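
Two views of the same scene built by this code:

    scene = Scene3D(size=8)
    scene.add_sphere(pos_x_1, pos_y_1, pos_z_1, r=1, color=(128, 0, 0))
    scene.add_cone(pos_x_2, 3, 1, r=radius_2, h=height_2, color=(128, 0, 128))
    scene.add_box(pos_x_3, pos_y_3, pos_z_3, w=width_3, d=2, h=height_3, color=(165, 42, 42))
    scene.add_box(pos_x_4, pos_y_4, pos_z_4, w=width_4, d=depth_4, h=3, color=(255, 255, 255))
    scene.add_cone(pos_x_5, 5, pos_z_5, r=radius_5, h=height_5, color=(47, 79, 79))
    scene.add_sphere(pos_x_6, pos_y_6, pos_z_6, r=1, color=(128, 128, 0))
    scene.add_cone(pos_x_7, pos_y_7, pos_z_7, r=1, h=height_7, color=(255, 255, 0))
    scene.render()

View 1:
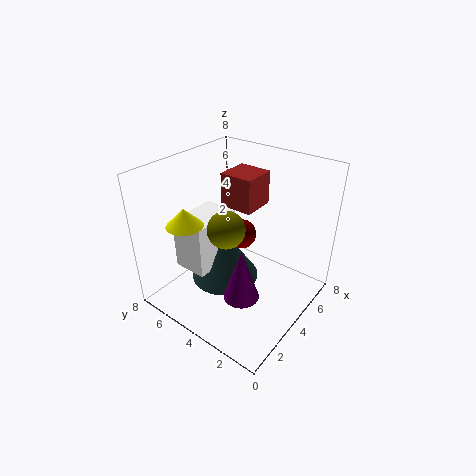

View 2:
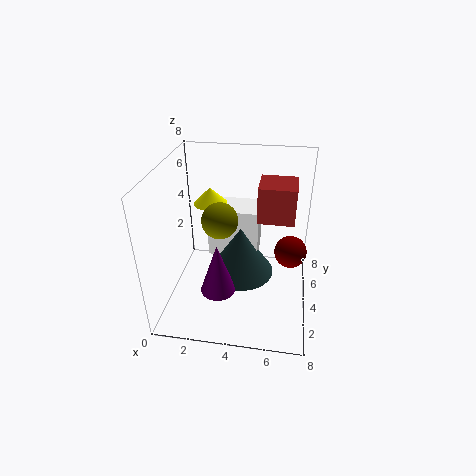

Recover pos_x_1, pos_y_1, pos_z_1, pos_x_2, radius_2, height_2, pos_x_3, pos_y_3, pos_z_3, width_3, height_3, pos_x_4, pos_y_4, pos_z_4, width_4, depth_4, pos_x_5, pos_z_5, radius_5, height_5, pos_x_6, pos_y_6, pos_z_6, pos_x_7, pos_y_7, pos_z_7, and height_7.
pos_x_1 = 7, pos_y_1 = 6, pos_z_1 = 2, pos_x_2 = 3, radius_2 = 1, height_2 = 3, pos_x_3 = 5, pos_y_3 = 4, pos_z_3 = 5, width_3 = 2, height_3 = 2, pos_x_4 = 2, pos_y_4 = 5, pos_z_4 = 2, width_4 = 3, depth_4 = 2, pos_x_5 = 4, pos_z_5 = 1, radius_5 = 2, height_5 = 3, pos_x_6 = 3, pos_y_6 = 4, pos_z_6 = 5, pos_x_7 = 2, pos_y_7 = 6, pos_z_7 = 5, height_7 = 1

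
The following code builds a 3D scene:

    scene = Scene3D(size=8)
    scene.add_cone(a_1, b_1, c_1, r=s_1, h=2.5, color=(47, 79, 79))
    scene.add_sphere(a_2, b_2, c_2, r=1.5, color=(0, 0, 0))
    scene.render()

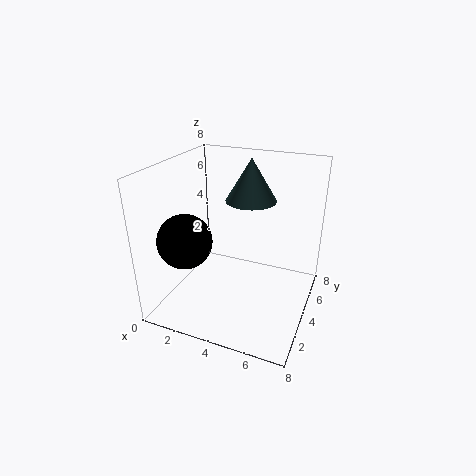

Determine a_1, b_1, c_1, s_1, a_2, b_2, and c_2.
a_1 = 4
b_1 = 6
c_1 = 5.5
s_1 = 1.5
a_2 = 1.5
b_2 = 2.5
c_2 = 4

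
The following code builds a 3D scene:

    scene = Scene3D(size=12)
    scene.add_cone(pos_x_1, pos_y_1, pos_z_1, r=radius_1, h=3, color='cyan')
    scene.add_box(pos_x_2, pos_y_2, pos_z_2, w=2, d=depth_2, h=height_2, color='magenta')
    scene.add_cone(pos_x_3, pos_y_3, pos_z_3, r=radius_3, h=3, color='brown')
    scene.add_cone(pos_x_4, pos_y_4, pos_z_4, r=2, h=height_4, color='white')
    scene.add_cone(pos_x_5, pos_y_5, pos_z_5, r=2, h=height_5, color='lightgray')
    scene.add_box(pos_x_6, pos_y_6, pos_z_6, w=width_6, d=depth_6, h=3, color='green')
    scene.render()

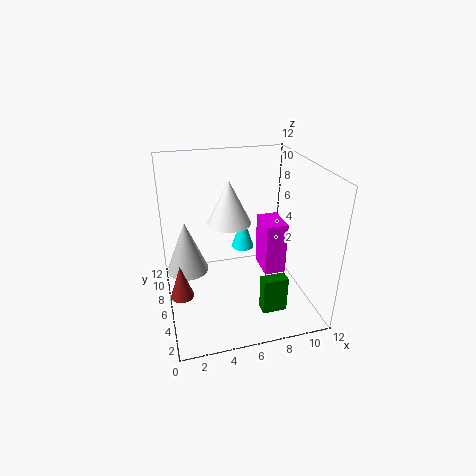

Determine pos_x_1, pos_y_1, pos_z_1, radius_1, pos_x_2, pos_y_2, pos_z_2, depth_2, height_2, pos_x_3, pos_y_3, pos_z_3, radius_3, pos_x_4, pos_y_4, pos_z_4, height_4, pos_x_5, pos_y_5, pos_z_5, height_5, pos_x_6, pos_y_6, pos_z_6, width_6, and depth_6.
pos_x_1 = 7, pos_y_1 = 8, pos_z_1 = 4, radius_1 = 1, pos_x_2 = 9, pos_y_2 = 7, pos_z_2 = 1, depth_2 = 3, height_2 = 5, pos_x_3 = 1, pos_y_3 = 6, pos_z_3 = 1, radius_3 = 1, pos_x_4 = 6, pos_y_4 = 9, pos_z_4 = 6, height_4 = 4, pos_x_5 = 2, pos_y_5 = 10, pos_z_5 = 1, height_5 = 5, pos_x_6 = 7, pos_y_6 = 2, pos_z_6 = 1, width_6 = 2, depth_6 = 1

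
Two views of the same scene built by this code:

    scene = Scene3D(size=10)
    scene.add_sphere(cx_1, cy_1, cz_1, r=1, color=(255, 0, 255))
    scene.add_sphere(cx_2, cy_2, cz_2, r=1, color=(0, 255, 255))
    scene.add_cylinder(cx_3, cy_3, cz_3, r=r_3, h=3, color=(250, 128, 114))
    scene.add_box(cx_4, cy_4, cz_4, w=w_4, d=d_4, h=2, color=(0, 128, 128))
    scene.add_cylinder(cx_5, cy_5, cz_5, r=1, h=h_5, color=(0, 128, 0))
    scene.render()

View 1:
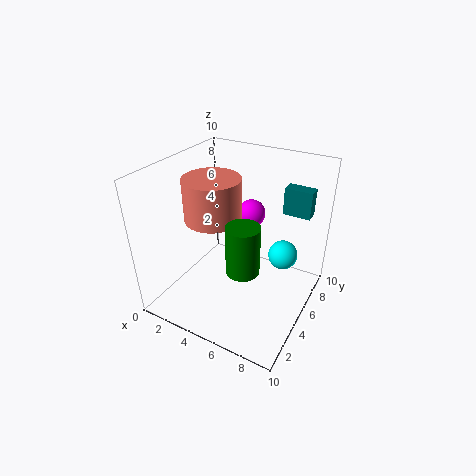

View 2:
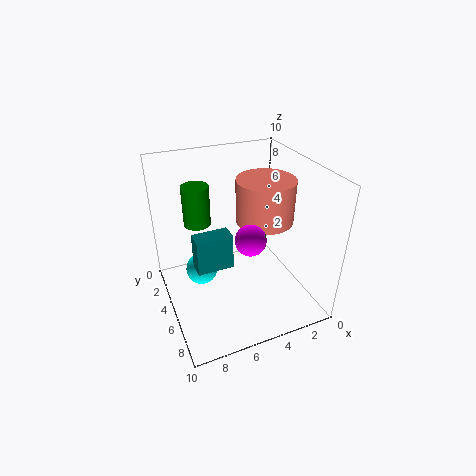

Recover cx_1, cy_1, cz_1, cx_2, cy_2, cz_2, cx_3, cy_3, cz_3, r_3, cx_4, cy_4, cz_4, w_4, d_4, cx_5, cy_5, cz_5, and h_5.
cx_1 = 5
cy_1 = 7
cz_1 = 6
cx_2 = 8
cy_2 = 6
cz_2 = 4
cx_3 = 3
cy_3 = 5
cz_3 = 6
r_3 = 2
cx_4 = 7
cy_4 = 8
cz_4 = 6
w_4 = 2
d_4 = 1
cx_5 = 7
cy_5 = 2
cz_5 = 5
h_5 = 3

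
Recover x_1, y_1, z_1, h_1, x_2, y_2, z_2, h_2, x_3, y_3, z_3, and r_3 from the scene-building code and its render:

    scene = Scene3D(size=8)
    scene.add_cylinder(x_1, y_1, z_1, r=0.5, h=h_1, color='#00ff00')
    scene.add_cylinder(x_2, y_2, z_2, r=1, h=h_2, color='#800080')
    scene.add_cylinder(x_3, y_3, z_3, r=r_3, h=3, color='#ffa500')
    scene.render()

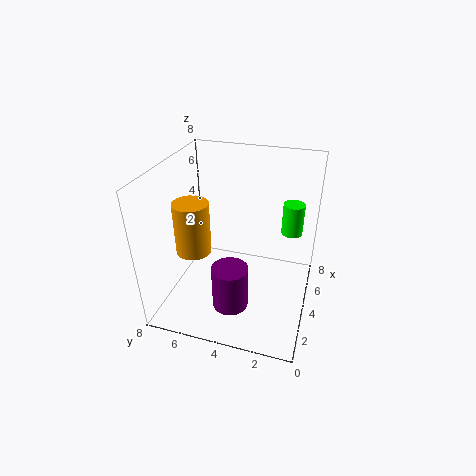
x_1 = 3
y_1 = 1
z_1 = 5.5
h_1 = 1.5
x_2 = 2.5
y_2 = 4
z_2 = 0.5
h_2 = 2.5
x_3 = 3.5
y_3 = 6.5
z_3 = 3
r_3 = 1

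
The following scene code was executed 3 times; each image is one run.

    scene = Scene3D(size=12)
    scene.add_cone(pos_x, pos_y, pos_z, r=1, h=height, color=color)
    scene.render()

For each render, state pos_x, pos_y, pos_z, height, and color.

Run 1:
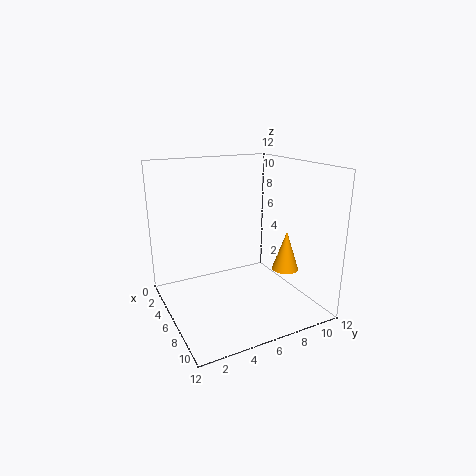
pos_x = 10, pos_y = 8, pos_z = 4.5, height = 3, color = 'orange'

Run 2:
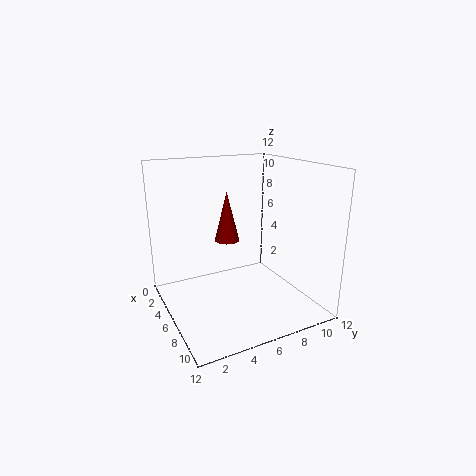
pos_x = 6, pos_y = 5, pos_z = 6, height = 4, color = 'maroon'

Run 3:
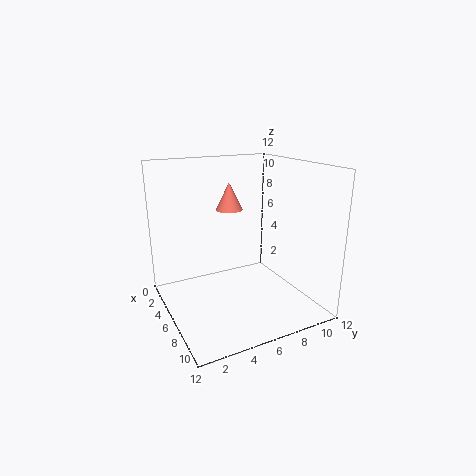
pos_x = 7.5, pos_y = 4.5, pos_z = 9, height = 2, color = 'salmon'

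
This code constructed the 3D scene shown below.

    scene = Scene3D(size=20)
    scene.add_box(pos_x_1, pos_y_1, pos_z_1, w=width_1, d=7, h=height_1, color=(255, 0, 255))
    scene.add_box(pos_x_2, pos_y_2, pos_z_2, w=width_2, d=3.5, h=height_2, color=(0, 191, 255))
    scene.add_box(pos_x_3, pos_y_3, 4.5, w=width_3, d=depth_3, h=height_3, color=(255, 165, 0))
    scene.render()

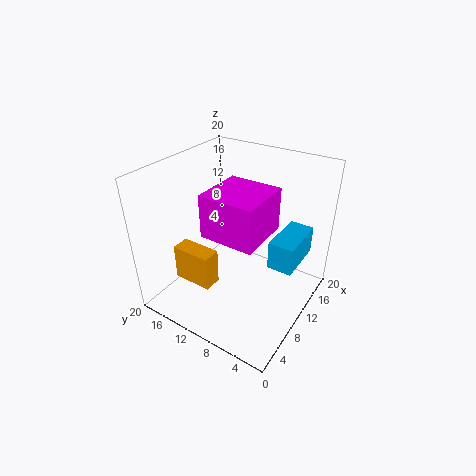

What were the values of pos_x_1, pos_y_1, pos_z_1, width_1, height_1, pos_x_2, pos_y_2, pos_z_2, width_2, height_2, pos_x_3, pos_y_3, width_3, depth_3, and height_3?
pos_x_1 = 4
pos_y_1 = 4.5
pos_z_1 = 13
width_1 = 7
height_1 = 5.5
pos_x_2 = 10.5
pos_y_2 = 2
pos_z_2 = 6.5
width_2 = 7
height_2 = 4
pos_x_3 = 4
pos_y_3 = 11
width_3 = 2.5
depth_3 = 5.5
height_3 = 5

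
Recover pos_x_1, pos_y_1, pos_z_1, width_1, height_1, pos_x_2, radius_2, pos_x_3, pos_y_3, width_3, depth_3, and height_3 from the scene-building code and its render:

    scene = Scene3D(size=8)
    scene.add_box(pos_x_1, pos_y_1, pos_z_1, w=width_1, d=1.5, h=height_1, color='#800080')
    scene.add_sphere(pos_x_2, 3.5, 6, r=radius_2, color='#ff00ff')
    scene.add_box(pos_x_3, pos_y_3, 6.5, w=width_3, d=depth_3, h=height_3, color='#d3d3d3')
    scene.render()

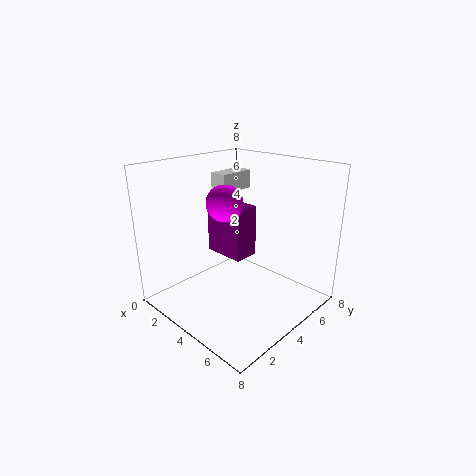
pos_x_1 = 1.5; pos_y_1 = 4; pos_z_1 = 2.5; width_1 = 2.5; height_1 = 3; pos_x_2 = 3.5; radius_2 = 1; pos_x_3 = 2.5; pos_y_3 = 3.5; width_3 = 1; depth_3 = 2; height_3 = 1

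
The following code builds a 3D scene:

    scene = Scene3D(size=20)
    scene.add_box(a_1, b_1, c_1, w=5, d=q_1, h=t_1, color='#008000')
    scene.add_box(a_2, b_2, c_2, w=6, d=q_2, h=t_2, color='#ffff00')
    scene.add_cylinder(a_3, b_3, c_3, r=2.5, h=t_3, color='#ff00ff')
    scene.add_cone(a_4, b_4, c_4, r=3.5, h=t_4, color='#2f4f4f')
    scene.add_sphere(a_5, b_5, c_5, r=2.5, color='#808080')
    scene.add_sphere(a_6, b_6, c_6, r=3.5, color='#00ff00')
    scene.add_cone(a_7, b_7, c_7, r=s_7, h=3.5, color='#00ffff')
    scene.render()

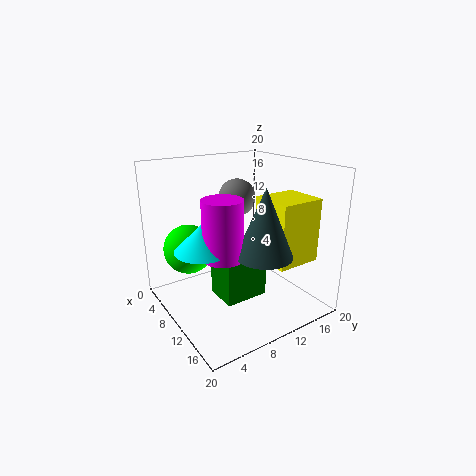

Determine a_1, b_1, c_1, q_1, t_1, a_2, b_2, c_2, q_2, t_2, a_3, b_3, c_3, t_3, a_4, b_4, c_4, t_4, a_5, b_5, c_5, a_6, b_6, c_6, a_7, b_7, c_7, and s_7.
a_1 = 6.5; b_1 = 7.5; c_1 = 0.5; q_1 = 6.5; t_1 = 8; a_2 = 10; b_2 = 13; c_2 = 6.5; q_2 = 6.5; t_2 = 9; a_3 = 13.5; b_3 = 5.5; c_3 = 9.5; t_3 = 7.5; a_4 = 16.5; b_4 = 9.5; c_4 = 10; t_4 = 8.5; a_5 = 9; b_5 = 10.5; c_5 = 15.5; a_6 = 5.5; b_6 = 4.5; c_6 = 8; a_7 = 12; b_7 = 3.5; c_7 = 10.5; s_7 = 3.5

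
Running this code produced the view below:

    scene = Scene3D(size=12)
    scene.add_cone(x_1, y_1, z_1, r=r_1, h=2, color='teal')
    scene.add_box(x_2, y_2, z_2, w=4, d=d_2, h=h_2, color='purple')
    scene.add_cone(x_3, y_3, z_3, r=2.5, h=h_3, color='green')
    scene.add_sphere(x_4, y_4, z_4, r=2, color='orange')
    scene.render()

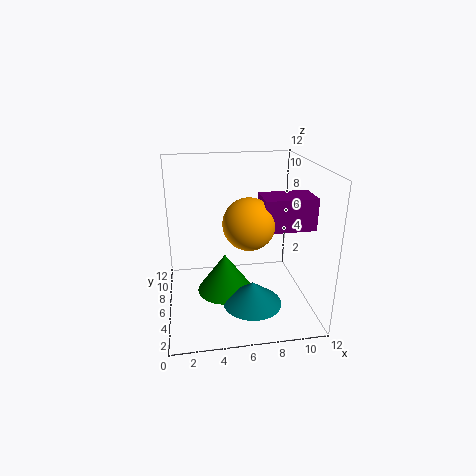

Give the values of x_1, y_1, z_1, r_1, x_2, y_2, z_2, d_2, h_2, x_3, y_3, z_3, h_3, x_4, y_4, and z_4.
x_1 = 7; y_1 = 4.5; z_1 = 0.5; r_1 = 2.5; x_2 = 7.5; y_2 = 3; z_2 = 7.5; d_2 = 2.5; h_2 = 2.5; x_3 = 5; y_3 = 7; z_3 = 0.5; h_3 = 3.5; x_4 = 6.5; y_4 = 4; z_4 = 8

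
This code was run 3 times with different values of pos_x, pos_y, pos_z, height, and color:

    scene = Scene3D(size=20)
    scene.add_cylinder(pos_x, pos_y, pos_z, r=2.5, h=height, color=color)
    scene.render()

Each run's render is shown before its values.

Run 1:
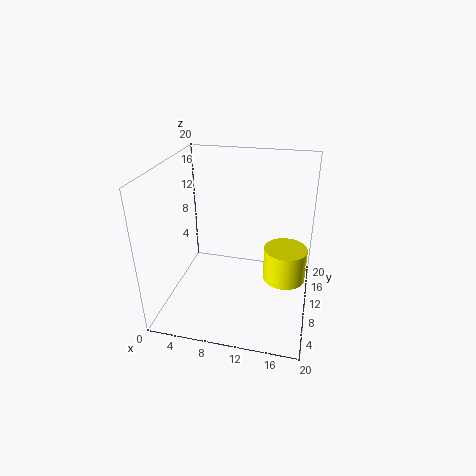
pos_x = 17; pos_y = 4.5; pos_z = 8.5; height = 4; color = 'yellow'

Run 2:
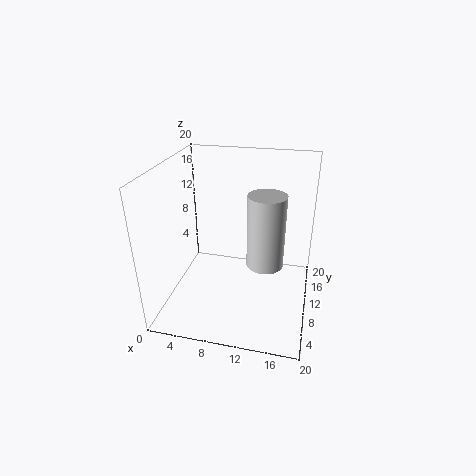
pos_x = 14; pos_y = 9; pos_z = 7; height = 10; color = 'lightgray'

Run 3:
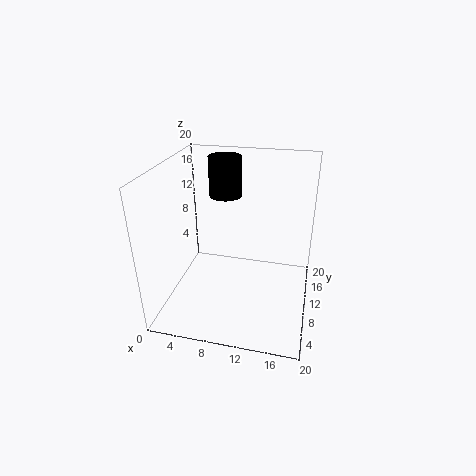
pos_x = 6.5; pos_y = 16.5; pos_z = 13.5; height = 6; color = 'black'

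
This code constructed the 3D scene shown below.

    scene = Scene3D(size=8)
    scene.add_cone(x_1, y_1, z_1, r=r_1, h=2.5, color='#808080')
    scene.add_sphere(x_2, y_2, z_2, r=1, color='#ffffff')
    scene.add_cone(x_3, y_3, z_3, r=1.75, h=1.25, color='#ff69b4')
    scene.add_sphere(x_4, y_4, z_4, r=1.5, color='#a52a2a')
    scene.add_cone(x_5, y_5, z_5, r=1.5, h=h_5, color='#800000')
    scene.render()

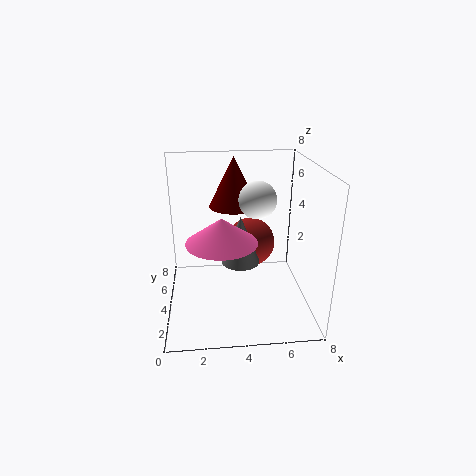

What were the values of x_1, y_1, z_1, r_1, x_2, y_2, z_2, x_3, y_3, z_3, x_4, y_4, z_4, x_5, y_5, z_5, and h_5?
x_1 = 4; y_1 = 2.75; z_1 = 3.25; r_1 = 1; x_2 = 5; y_2 = 3.75; z_2 = 6.25; x_3 = 3; y_3 = 2; z_3 = 4.75; x_4 = 5; y_4 = 6; z_4 = 2.75; x_5 = 4; y_5 = 6.5; z_5 = 5; h_5 = 3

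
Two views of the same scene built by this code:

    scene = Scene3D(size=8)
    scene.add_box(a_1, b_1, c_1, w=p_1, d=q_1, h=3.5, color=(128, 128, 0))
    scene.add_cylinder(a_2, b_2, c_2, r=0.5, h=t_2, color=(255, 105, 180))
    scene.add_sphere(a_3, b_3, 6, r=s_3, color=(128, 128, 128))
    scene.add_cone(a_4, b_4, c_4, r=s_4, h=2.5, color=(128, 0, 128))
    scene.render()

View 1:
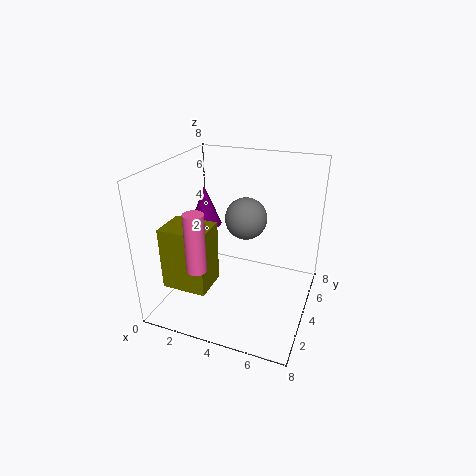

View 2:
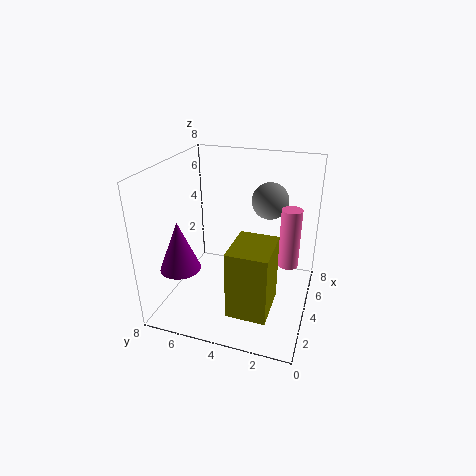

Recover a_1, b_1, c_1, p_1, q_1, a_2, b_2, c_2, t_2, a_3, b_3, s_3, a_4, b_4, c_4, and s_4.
a_1 = 0.5
b_1 = 1.5
c_1 = 1.5
p_1 = 2.5
q_1 = 2
a_2 = 3
b_2 = 1
c_2 = 3.5
t_2 = 3
a_3 = 5
b_3 = 2.5
s_3 = 1
a_4 = 1
b_4 = 6
c_4 = 3.5
s_4 = 1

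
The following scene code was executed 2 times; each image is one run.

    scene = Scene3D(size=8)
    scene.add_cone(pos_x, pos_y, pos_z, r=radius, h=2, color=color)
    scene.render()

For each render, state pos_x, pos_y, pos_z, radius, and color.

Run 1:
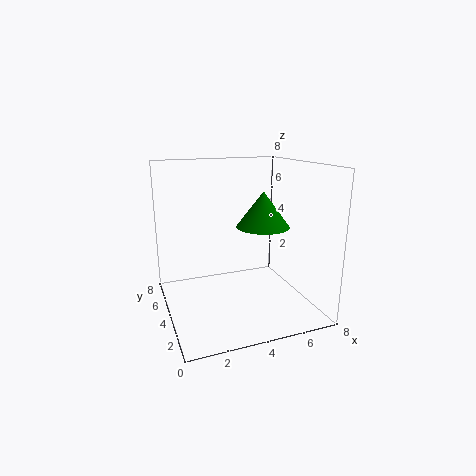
pos_x = 5.5; pos_y = 4; pos_z = 4.5; radius = 1.5; color = 'green'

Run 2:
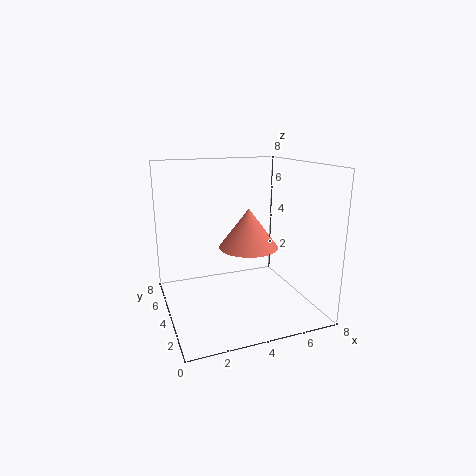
pos_x = 4; pos_y = 2.5; pos_z = 4; radius = 1.5; color = 'salmon'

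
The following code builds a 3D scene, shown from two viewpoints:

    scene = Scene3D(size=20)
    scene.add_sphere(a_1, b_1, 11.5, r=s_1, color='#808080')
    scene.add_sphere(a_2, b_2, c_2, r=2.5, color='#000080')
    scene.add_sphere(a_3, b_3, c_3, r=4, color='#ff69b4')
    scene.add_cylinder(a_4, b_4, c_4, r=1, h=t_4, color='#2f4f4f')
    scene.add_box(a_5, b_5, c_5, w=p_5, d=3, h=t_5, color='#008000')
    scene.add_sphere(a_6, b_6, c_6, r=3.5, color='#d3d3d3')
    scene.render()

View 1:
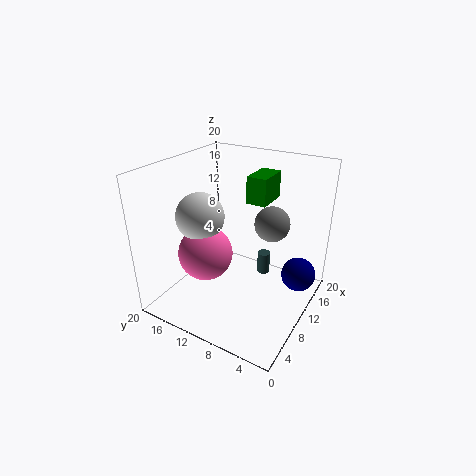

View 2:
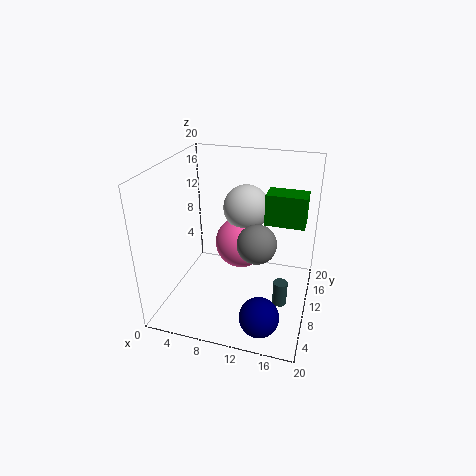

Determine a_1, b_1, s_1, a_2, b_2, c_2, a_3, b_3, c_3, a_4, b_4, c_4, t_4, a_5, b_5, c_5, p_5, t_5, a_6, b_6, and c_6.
a_1 = 13.5; b_1 = 6.5; s_1 = 2.5; a_2 = 15; b_2 = 2.5; c_2 = 3.5; a_3 = 9; b_3 = 15; c_3 = 6.5; a_4 = 16.5; b_4 = 9; c_4 = 1; t_4 = 3.5; a_5 = 14; b_5 = 8; c_5 = 13.5; p_5 = 5; t_5 = 4; a_6 = 9.5; b_6 = 16; c_6 = 12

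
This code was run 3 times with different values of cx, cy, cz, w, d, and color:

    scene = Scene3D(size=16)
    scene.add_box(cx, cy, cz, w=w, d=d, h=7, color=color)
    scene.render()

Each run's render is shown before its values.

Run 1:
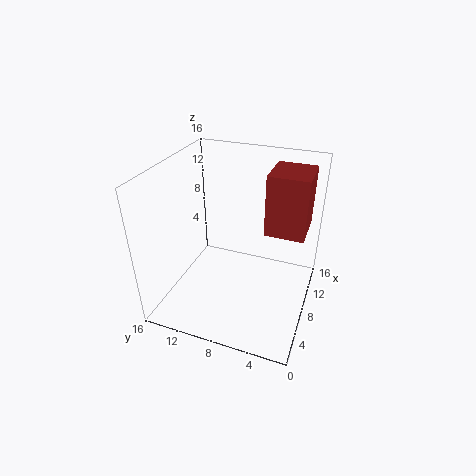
cx = 9.5
cy = 1
cz = 8
w = 5
d = 4.5
color = 'brown'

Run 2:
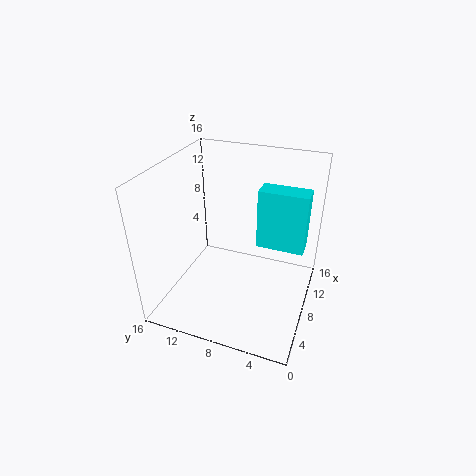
cx = 10
cy = 1
cz = 6
w = 2.5
d = 5.5
color = 'cyan'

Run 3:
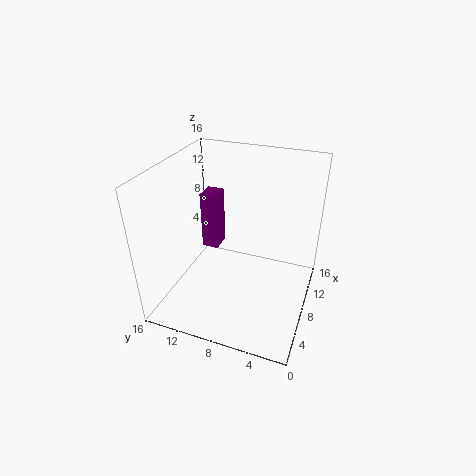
cx = 10
cy = 11.5
cz = 4.5
w = 2.5
d = 2
color = 'purple'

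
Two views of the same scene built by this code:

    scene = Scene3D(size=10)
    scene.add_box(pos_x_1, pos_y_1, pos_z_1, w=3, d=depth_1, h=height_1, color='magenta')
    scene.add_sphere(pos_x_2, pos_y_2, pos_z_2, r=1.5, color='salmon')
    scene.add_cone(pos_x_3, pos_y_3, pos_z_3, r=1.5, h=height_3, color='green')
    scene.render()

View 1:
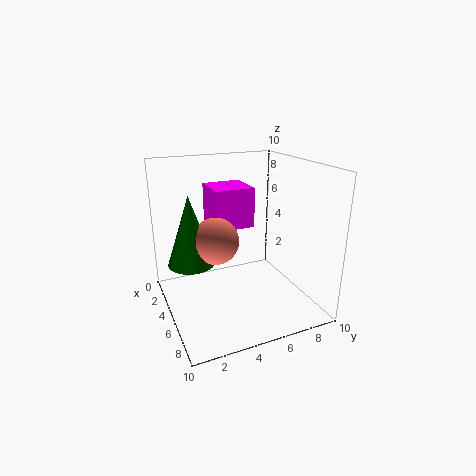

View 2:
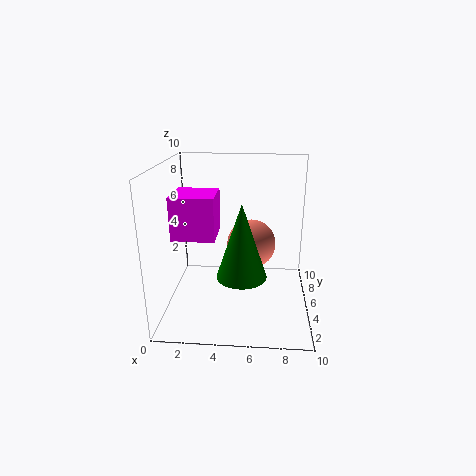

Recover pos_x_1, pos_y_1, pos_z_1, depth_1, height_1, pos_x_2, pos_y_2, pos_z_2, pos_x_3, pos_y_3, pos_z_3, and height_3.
pos_x_1 = 0.5, pos_y_1 = 4, pos_z_1 = 5, depth_1 = 3, height_1 = 3, pos_x_2 = 6, pos_y_2 = 3, pos_z_2 = 5.5, pos_x_3 = 5.5, pos_y_3 = 1.5, pos_z_3 = 4, height_3 = 4.5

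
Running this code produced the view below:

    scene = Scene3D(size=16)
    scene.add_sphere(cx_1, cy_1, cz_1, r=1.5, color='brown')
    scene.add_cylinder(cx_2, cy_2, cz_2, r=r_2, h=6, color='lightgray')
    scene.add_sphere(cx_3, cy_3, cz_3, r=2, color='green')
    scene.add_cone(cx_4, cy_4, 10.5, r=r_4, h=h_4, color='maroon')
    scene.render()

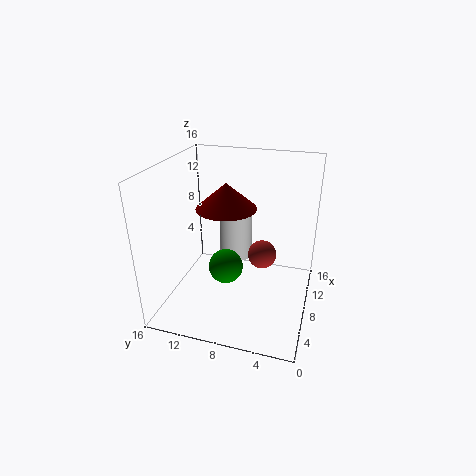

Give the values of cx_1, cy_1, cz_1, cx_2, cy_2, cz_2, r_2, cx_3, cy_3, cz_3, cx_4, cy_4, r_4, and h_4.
cx_1 = 7
cy_1 = 5
cz_1 = 7
cx_2 = 12
cy_2 = 9.5
cz_2 = 3.5
r_2 = 2
cx_3 = 8
cy_3 = 9.5
cz_3 = 4
cx_4 = 10
cy_4 = 10
r_4 = 3.5
h_4 = 3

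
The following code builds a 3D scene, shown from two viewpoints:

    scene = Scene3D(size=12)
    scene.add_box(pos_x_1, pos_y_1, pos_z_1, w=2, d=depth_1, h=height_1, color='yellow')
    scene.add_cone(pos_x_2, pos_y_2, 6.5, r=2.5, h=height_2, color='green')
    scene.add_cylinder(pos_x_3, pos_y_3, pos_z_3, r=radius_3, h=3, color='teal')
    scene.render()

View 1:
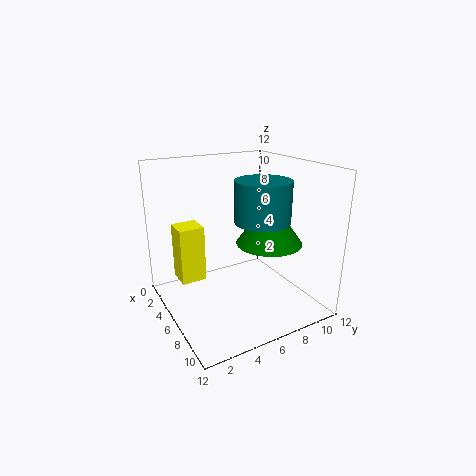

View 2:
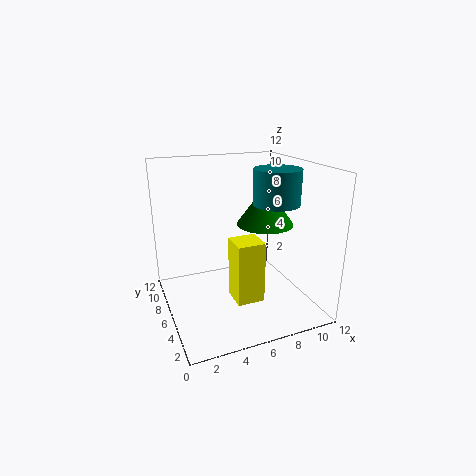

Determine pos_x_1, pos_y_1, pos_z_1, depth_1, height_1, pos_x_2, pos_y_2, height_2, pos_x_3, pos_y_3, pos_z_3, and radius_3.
pos_x_1 = 4; pos_y_1 = 1; pos_z_1 = 3; depth_1 = 2; height_1 = 4.5; pos_x_2 = 9; pos_y_2 = 7; height_2 = 3.5; pos_x_3 = 9.5; pos_y_3 = 6; pos_z_3 = 8.5; radius_3 = 2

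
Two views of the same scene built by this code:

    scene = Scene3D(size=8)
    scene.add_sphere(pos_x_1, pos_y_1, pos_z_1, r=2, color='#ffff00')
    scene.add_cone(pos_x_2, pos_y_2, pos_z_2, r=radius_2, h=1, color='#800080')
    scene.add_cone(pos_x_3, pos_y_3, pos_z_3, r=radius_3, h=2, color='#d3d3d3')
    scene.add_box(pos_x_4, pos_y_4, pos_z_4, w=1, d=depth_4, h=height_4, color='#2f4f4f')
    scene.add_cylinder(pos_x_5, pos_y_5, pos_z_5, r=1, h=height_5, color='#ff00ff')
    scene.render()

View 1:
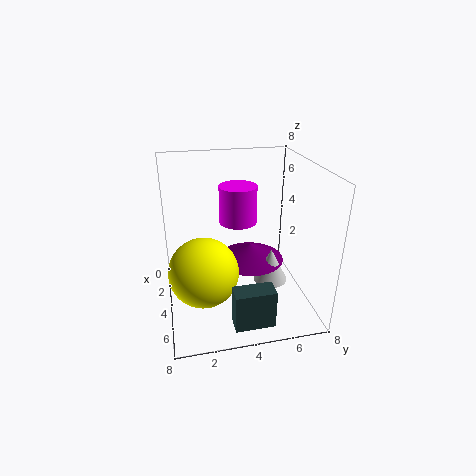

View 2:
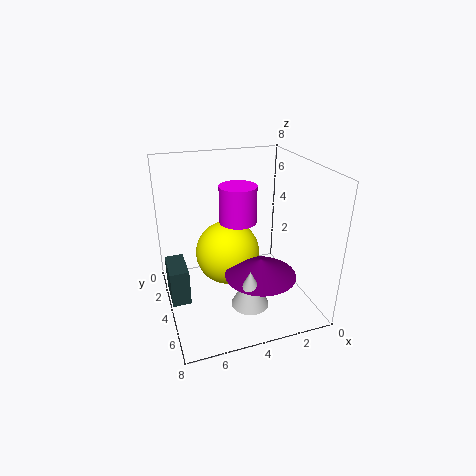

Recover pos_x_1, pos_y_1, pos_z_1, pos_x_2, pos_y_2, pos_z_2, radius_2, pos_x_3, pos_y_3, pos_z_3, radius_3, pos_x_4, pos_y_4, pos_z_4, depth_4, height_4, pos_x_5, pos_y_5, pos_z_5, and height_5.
pos_x_1 = 4; pos_y_1 = 2; pos_z_1 = 2; pos_x_2 = 3; pos_y_2 = 5; pos_z_2 = 2; radius_2 = 2; pos_x_3 = 4; pos_y_3 = 6; pos_z_3 = 1; radius_3 = 1; pos_x_4 = 7; pos_y_4 = 3; pos_z_4 = 1; depth_4 = 2; height_4 = 2; pos_x_5 = 4; pos_y_5 = 4; pos_z_5 = 5; height_5 = 2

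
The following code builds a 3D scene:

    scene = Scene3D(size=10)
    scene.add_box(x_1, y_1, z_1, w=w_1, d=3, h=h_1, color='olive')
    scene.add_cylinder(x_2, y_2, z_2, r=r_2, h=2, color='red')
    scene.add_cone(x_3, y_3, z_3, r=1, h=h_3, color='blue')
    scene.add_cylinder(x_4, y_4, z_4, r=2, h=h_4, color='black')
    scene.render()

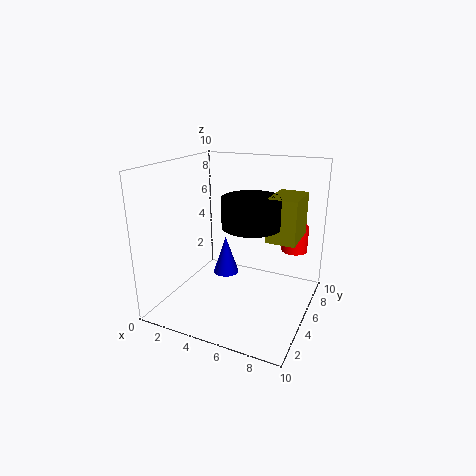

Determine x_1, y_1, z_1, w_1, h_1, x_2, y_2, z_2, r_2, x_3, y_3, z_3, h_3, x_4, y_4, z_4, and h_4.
x_1 = 7; y_1 = 5; z_1 = 5; w_1 = 2; h_1 = 3; x_2 = 8; y_2 = 9; z_2 = 3; r_2 = 1; x_3 = 3; y_3 = 7; z_3 = 1; h_3 = 3; x_4 = 6; y_4 = 5; z_4 = 6; h_4 = 2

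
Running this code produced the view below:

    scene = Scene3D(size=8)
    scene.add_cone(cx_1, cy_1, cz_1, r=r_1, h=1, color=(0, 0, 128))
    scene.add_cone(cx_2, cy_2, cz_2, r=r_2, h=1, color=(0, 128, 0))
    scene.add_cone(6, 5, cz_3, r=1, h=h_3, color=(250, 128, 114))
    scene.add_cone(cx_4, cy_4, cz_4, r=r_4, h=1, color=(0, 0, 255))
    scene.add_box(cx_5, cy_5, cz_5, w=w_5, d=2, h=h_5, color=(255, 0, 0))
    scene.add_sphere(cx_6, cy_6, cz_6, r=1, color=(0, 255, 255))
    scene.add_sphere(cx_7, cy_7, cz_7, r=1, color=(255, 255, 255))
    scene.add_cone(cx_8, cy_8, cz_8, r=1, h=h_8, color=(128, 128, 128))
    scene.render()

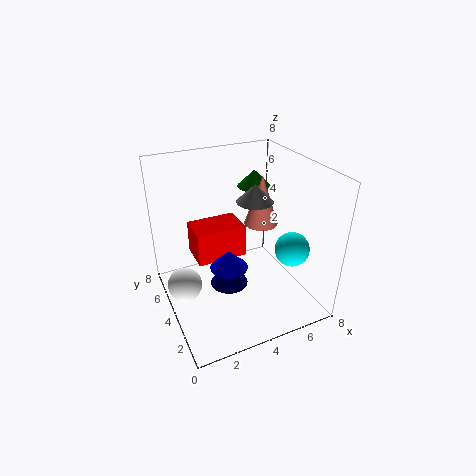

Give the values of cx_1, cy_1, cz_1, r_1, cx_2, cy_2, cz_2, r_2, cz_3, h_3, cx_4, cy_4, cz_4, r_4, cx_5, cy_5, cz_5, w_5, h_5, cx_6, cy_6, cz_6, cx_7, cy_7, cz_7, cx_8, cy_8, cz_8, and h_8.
cx_1 = 3
cy_1 = 3
cz_1 = 2
r_1 = 1
cx_2 = 6
cy_2 = 6
cz_2 = 6
r_2 = 1
cz_3 = 4
h_3 = 3
cx_4 = 3
cy_4 = 3
cz_4 = 3
r_4 = 1
cx_5 = 2
cy_5 = 5
cz_5 = 2
w_5 = 3
h_5 = 2
cx_6 = 7
cy_6 = 3
cz_6 = 3
cx_7 = 1
cy_7 = 5
cz_7 = 1
cx_8 = 5
cy_8 = 4
cz_8 = 6
h_8 = 1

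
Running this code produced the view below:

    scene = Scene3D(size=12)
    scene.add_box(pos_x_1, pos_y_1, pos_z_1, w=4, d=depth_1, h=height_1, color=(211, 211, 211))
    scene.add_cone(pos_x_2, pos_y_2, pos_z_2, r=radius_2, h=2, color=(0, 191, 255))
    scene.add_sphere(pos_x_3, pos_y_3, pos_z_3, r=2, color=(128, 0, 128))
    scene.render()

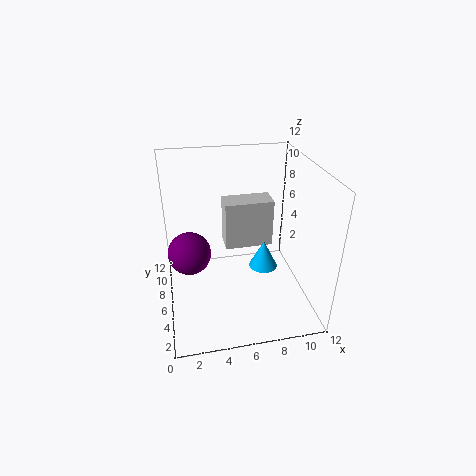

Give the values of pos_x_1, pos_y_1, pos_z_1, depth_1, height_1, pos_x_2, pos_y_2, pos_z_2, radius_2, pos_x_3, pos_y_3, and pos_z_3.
pos_x_1 = 5, pos_y_1 = 6, pos_z_1 = 5, depth_1 = 2, height_1 = 4, pos_x_2 = 7, pos_y_2 = 2, pos_z_2 = 6, radius_2 = 1, pos_x_3 = 2, pos_y_3 = 9, pos_z_3 = 3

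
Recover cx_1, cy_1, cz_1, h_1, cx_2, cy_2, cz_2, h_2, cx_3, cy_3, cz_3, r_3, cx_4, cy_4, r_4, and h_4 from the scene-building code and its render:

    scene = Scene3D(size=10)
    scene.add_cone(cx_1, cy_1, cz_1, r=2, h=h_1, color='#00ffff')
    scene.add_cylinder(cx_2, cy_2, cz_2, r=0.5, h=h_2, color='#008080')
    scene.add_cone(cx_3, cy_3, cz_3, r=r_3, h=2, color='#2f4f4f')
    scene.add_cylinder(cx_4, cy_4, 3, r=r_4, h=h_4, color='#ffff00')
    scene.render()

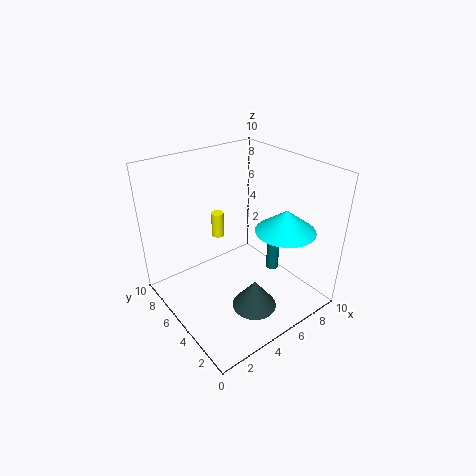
cx_1 = 7
cy_1 = 2.5
cz_1 = 6
h_1 = 1.5
cx_2 = 9
cy_2 = 5.5
cz_2 = 0.5
h_2 = 3.5
cx_3 = 4.5
cy_3 = 2.5
cz_3 = 1
r_3 = 1.5
cx_4 = 6
cy_4 = 9
r_4 = 0.5
h_4 = 2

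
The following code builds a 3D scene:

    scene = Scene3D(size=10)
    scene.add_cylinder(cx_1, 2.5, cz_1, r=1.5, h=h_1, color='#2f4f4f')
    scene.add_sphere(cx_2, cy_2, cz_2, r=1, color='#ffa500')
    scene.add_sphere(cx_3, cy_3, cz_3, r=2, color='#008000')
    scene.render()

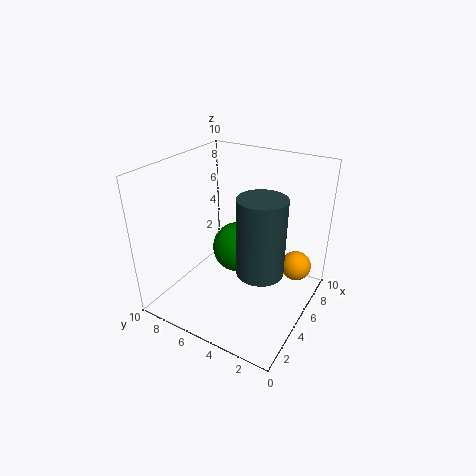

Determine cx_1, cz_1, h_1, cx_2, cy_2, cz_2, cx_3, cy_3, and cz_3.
cx_1 = 3.5
cz_1 = 4
h_1 = 5
cx_2 = 6
cy_2 = 1
cz_2 = 3.5
cx_3 = 7.5
cy_3 = 6.5
cz_3 = 2.5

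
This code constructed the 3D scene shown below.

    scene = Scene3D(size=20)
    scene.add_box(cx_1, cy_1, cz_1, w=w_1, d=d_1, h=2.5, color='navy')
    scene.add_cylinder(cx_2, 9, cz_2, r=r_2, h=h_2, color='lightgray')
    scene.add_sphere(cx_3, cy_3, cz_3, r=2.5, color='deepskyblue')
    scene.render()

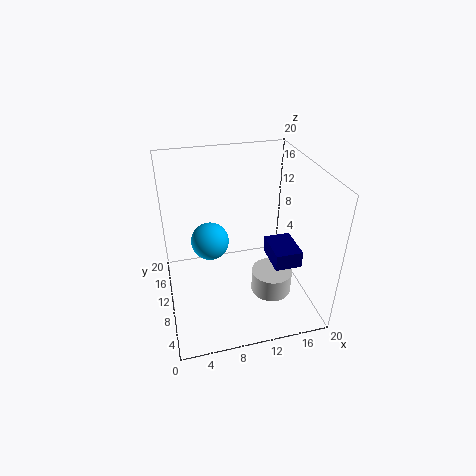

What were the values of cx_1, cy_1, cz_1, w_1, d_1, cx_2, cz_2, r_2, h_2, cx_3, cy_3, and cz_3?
cx_1 = 15; cy_1 = 7.5; cz_1 = 5; w_1 = 4; d_1 = 5.5; cx_2 = 15; cz_2 = 0.5; r_2 = 3; h_2 = 3.5; cx_3 = 6; cy_3 = 9.5; cz_3 = 10.5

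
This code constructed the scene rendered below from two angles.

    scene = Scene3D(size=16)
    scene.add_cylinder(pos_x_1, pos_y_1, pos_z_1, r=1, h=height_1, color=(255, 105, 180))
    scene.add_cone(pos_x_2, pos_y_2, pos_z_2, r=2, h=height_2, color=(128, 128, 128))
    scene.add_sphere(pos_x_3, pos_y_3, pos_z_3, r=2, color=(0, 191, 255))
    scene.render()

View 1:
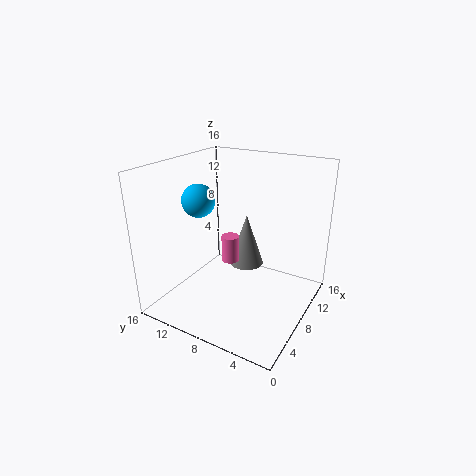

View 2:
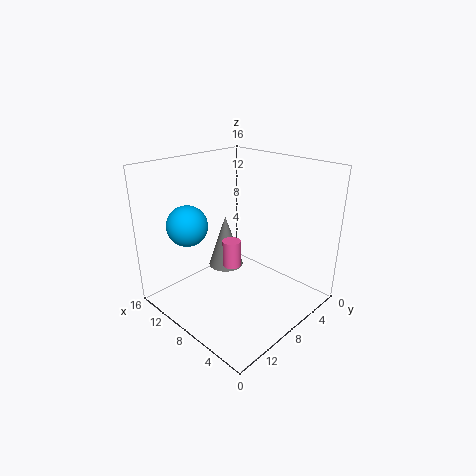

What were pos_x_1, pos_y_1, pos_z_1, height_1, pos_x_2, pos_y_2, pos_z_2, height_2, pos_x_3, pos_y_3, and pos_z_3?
pos_x_1 = 8, pos_y_1 = 9, pos_z_1 = 5, height_1 = 3, pos_x_2 = 10, pos_y_2 = 8, pos_z_2 = 4, height_2 = 6, pos_x_3 = 9, pos_y_3 = 14, pos_z_3 = 11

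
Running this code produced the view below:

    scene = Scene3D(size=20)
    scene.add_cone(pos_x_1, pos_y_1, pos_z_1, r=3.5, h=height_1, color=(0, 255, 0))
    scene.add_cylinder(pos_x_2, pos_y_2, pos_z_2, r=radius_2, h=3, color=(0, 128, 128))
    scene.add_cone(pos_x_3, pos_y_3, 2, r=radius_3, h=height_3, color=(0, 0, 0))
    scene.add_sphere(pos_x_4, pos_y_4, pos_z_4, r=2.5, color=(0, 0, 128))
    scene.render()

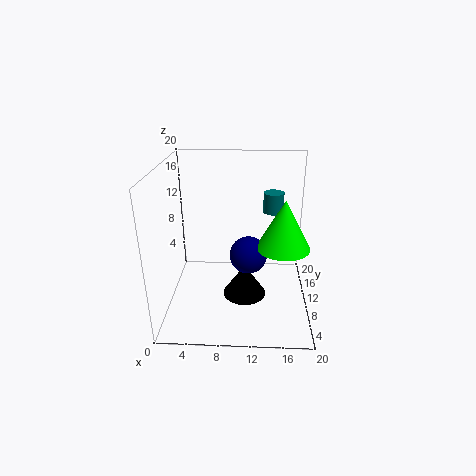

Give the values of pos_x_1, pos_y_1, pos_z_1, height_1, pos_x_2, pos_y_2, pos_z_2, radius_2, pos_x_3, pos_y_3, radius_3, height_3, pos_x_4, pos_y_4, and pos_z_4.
pos_x_1 = 16; pos_y_1 = 7.5; pos_z_1 = 10; height_1 = 6.5; pos_x_2 = 15; pos_y_2 = 15; pos_z_2 = 12; radius_2 = 1.5; pos_x_3 = 11; pos_y_3 = 8.5; radius_3 = 3; height_3 = 4.5; pos_x_4 = 11.5; pos_y_4 = 8; pos_z_4 = 8.5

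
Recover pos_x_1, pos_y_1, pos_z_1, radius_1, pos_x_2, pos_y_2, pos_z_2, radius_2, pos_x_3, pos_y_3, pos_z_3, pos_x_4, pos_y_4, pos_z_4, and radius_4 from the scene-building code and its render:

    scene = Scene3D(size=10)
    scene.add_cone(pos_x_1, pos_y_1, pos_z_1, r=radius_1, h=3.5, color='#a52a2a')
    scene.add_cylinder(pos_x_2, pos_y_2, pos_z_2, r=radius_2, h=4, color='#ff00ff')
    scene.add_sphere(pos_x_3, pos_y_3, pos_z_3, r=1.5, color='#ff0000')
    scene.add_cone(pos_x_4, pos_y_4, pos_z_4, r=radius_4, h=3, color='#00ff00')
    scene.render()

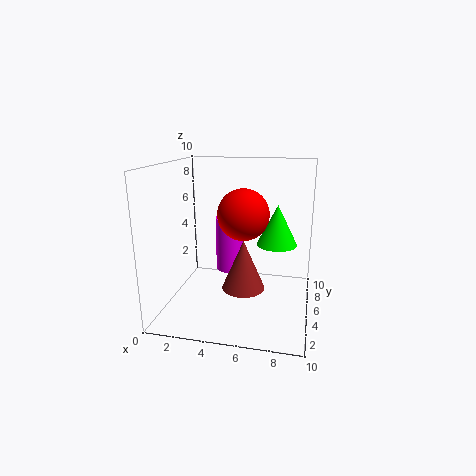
pos_x_1 = 5.5, pos_y_1 = 4.5, pos_z_1 = 1.5, radius_1 = 1.5, pos_x_2 = 4, pos_y_2 = 6.5, pos_z_2 = 2, radius_2 = 1, pos_x_3 = 6, pos_y_3 = 2, pos_z_3 = 7.5, pos_x_4 = 7.5, pos_y_4 = 7, pos_z_4 = 4, radius_4 = 1.5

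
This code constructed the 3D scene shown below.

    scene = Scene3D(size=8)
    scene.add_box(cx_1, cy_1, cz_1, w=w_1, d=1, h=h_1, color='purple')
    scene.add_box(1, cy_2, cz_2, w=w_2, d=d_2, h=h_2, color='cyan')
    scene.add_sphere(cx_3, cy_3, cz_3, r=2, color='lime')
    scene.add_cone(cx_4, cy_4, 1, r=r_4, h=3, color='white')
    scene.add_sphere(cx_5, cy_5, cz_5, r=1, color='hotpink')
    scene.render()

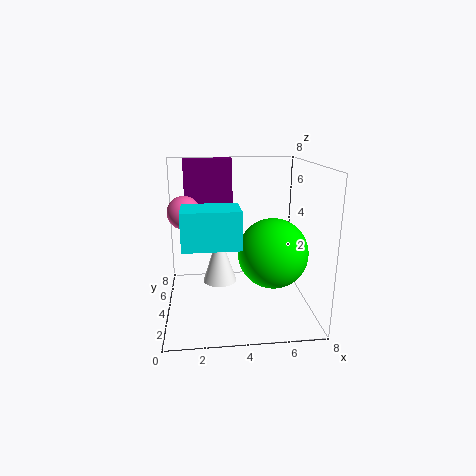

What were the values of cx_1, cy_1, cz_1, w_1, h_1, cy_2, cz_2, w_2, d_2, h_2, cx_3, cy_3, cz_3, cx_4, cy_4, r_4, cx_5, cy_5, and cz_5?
cx_1 = 1; cy_1 = 7; cz_1 = 5; w_1 = 3; h_1 = 3; cy_2 = 2; cz_2 = 4; w_2 = 3; d_2 = 2; h_2 = 2; cx_3 = 6; cy_3 = 4; cz_3 = 3; cx_4 = 3; cy_4 = 5; r_4 = 1; cx_5 = 1; cy_5 = 6; cz_5 = 5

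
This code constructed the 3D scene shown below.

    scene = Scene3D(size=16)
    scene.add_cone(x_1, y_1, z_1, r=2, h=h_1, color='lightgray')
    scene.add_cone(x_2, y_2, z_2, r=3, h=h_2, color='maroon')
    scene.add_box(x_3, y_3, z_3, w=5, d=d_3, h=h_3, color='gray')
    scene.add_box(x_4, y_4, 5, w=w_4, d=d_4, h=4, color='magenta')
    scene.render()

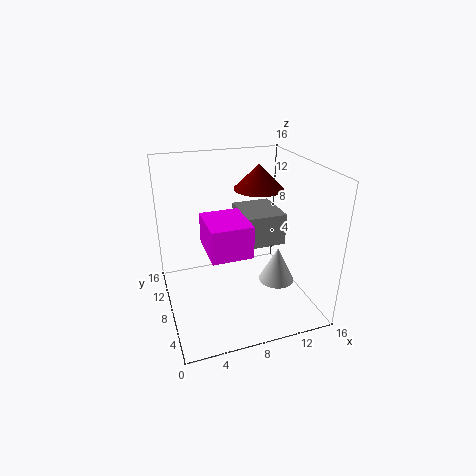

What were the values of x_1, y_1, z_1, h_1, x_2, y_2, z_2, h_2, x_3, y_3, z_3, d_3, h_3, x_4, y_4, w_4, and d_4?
x_1 = 12; y_1 = 6; z_1 = 3; h_1 = 4; x_2 = 12; y_2 = 12; z_2 = 12; h_2 = 3; x_3 = 10; y_3 = 10; z_3 = 5; d_3 = 6; h_3 = 4; x_4 = 5; y_4 = 8; w_4 = 5; d_4 = 6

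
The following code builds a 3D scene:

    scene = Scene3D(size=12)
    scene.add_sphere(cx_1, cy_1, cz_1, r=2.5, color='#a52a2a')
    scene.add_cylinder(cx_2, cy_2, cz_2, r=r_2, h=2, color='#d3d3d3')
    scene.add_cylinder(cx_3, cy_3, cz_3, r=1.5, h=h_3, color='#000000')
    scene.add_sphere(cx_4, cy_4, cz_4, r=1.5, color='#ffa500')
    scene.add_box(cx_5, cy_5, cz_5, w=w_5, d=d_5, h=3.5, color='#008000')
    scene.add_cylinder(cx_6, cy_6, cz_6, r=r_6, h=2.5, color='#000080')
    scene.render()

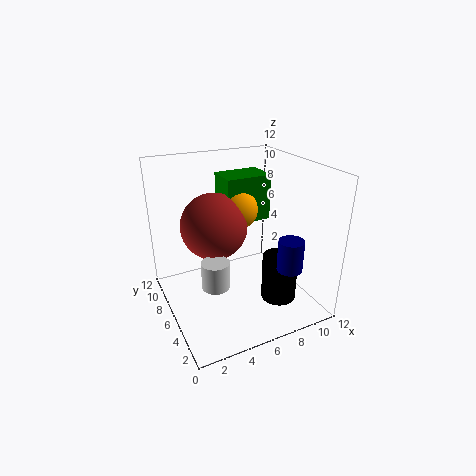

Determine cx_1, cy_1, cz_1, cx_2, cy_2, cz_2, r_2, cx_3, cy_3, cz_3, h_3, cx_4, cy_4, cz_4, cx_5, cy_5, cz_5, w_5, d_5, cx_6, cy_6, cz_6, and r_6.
cx_1 = 3.5
cy_1 = 5
cz_1 = 8
cx_2 = 2.5
cy_2 = 2.5
cz_2 = 4.5
r_2 = 1
cx_3 = 9
cy_3 = 4
cz_3 = 0.5
h_3 = 4
cx_4 = 5.5
cy_4 = 5
cz_4 = 9
cx_5 = 4.5
cy_5 = 4.5
cz_5 = 8
w_5 = 3.5
d_5 = 2.5
cx_6 = 8.5
cy_6 = 2
cz_6 = 4.5
r_6 = 1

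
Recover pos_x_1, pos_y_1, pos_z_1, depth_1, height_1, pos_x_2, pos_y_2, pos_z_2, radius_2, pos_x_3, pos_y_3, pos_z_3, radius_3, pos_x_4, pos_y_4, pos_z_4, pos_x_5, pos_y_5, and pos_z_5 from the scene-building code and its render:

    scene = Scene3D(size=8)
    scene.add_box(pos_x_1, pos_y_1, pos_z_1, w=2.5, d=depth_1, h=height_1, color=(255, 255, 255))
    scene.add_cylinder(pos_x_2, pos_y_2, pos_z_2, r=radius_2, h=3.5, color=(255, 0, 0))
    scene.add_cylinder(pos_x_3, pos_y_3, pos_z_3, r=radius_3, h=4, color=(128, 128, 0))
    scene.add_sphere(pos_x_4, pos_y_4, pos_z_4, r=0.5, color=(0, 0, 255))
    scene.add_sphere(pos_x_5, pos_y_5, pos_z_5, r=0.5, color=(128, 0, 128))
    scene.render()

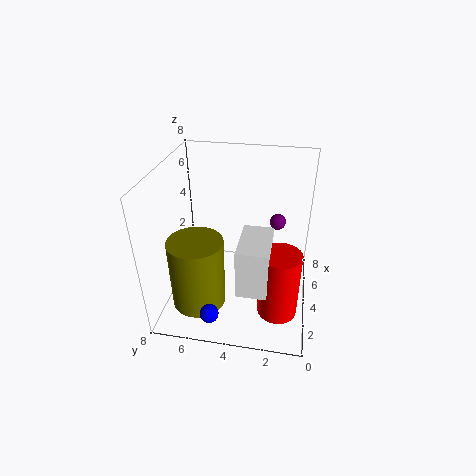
pos_x_1 = 0.5
pos_y_1 = 2
pos_z_1 = 3
depth_1 = 1.5
height_1 = 2.5
pos_x_2 = 1.5
pos_y_2 = 1.5
pos_z_2 = 1.5
radius_2 = 1
pos_x_3 = 2.5
pos_y_3 = 6
pos_z_3 = 0.5
radius_3 = 1.5
pos_x_4 = 1
pos_y_4 = 5
pos_z_4 = 1
pos_x_5 = 7
pos_y_5 = 2
pos_z_5 = 3.5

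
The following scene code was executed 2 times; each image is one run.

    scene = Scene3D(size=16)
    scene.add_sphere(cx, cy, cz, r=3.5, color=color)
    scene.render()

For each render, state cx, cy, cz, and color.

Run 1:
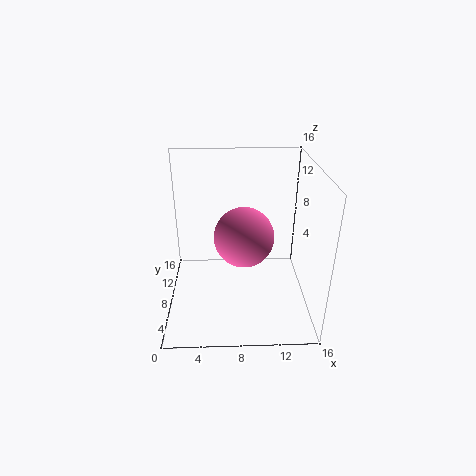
cx = 8.75
cy = 9.5
cz = 7.25
color = 'hotpink'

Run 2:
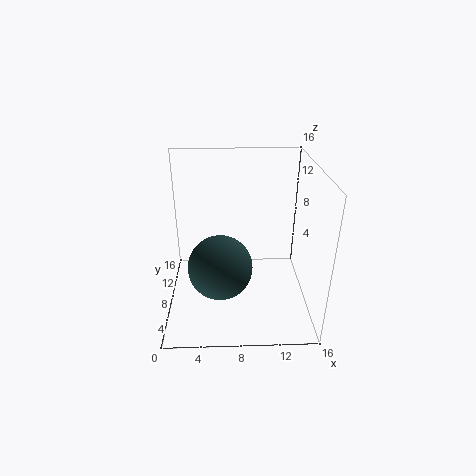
cx = 6
cy = 6
cz = 5.5
color = 'darkslategray'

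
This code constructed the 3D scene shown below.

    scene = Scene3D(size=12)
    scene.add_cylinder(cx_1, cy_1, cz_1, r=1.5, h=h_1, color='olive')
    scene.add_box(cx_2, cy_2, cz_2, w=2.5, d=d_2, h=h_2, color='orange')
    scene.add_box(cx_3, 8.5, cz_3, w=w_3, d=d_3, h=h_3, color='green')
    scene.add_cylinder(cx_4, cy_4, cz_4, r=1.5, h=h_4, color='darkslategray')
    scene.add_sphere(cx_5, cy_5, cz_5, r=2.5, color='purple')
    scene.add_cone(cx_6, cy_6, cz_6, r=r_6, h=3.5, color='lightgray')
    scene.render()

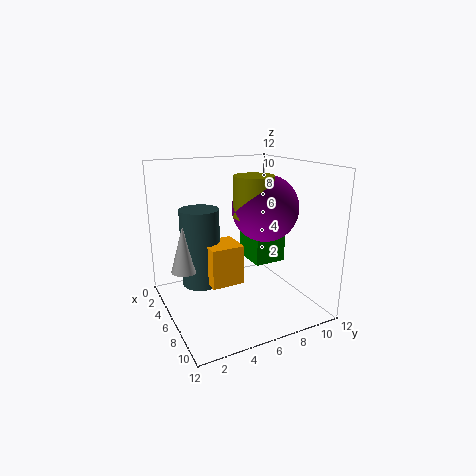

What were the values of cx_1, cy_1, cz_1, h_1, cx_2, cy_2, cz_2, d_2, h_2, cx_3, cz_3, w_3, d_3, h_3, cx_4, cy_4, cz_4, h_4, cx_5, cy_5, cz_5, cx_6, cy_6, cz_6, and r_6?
cx_1 = 8.5, cy_1 = 6, cz_1 = 8.5, h_1 = 3, cx_2 = 6.5, cy_2 = 2.5, cz_2 = 3.5, d_2 = 2.5, h_2 = 3, cx_3 = 1.5, cz_3 = 2.5, w_3 = 3.5, d_3 = 3, h_3 = 2.5, cx_4 = 6.5, cy_4 = 2.5, cz_4 = 3, h_4 = 6, cx_5 = 8.5, cy_5 = 7, cz_5 = 9, cx_6 = 7, cy_6 = 1, cz_6 = 4.5, r_6 = 1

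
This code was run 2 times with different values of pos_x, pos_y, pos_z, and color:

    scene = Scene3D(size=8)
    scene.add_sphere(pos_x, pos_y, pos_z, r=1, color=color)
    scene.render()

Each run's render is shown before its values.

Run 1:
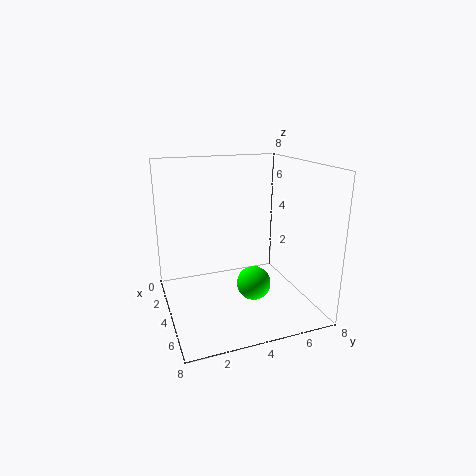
pos_x = 4; pos_y = 5; pos_z = 1; color = 'lime'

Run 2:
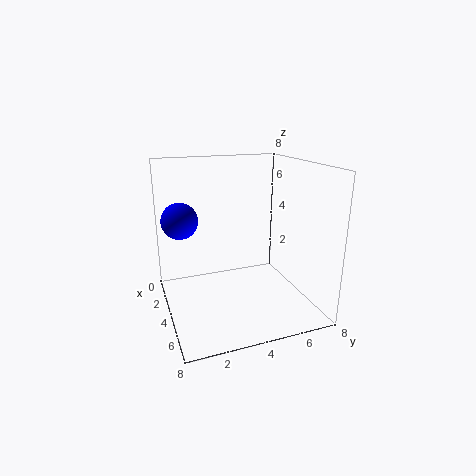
pos_x = 3; pos_y = 1; pos_z = 5; color = 'blue'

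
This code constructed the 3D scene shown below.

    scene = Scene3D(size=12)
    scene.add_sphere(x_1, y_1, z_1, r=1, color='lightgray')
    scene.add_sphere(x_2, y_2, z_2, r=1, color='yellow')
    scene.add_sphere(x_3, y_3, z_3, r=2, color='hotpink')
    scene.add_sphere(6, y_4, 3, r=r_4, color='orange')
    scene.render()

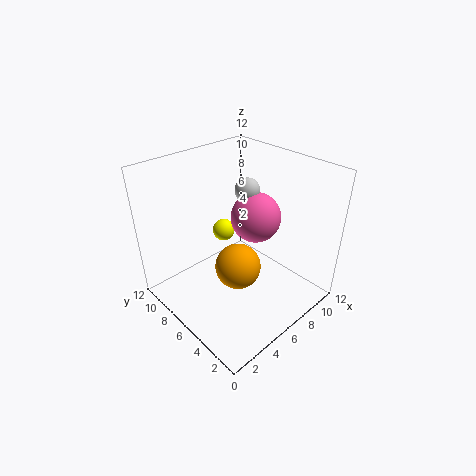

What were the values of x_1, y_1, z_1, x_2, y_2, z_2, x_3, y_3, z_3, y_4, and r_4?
x_1 = 7, y_1 = 6, z_1 = 10, x_2 = 7, y_2 = 9, z_2 = 5, x_3 = 7, y_3 = 5, z_3 = 8, y_4 = 6, r_4 = 2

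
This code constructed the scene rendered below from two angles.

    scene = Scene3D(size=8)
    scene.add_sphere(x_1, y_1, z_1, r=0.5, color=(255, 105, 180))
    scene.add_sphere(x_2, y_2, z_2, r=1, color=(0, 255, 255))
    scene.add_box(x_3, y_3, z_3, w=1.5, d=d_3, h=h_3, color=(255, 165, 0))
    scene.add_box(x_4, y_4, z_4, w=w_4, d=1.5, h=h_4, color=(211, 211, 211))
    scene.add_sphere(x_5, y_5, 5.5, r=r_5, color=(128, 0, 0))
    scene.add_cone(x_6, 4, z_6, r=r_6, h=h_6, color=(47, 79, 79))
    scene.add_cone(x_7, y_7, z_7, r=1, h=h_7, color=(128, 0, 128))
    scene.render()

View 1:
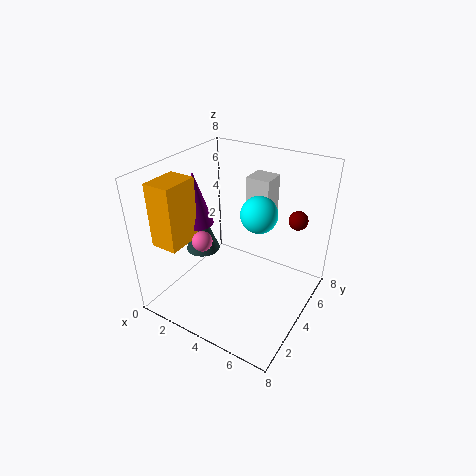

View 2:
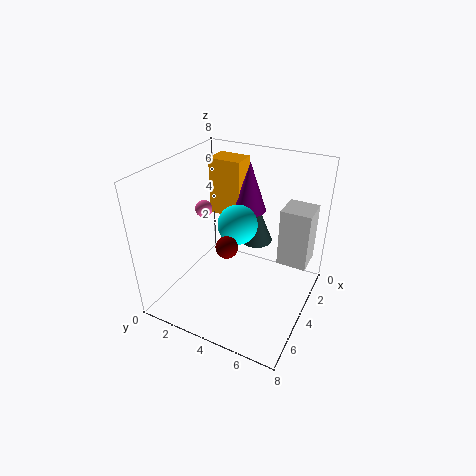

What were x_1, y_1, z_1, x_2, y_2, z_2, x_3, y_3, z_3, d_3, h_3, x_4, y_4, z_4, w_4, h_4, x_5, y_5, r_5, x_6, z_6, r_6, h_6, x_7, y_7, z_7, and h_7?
x_1 = 3.5; y_1 = 1.5; z_1 = 5; x_2 = 5; y_2 = 4.5; z_2 = 5.5; x_3 = 0.5; y_3 = 1; z_3 = 4; d_3 = 2; h_3 = 3.5; x_4 = 3; y_4 = 6.5; z_4 = 3.5; w_4 = 1.5; h_4 = 3; x_5 = 7; y_5 = 5; r_5 = 0.5; x_6 = 1.5; z_6 = 2.5; r_6 = 1; h_6 = 2.5; x_7 = 1.5; y_7 = 3.5; z_7 = 4.5; h_7 = 3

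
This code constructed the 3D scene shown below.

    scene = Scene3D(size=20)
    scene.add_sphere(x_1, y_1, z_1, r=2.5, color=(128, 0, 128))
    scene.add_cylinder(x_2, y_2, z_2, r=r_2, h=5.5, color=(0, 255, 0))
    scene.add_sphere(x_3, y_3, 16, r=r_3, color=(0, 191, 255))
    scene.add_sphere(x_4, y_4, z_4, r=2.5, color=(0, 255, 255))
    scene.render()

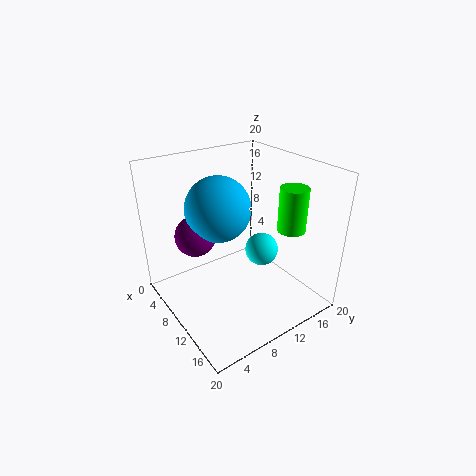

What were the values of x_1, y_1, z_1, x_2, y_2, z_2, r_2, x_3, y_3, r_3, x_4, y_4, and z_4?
x_1 = 10.5; y_1 = 3.25; z_1 = 12.75; x_2 = 16.75; y_2 = 13.25; z_2 = 13.25; r_2 = 1.75; x_3 = 11.5; y_3 = 6; r_3 = 4; x_4 = 9.25; y_4 = 15; z_4 = 6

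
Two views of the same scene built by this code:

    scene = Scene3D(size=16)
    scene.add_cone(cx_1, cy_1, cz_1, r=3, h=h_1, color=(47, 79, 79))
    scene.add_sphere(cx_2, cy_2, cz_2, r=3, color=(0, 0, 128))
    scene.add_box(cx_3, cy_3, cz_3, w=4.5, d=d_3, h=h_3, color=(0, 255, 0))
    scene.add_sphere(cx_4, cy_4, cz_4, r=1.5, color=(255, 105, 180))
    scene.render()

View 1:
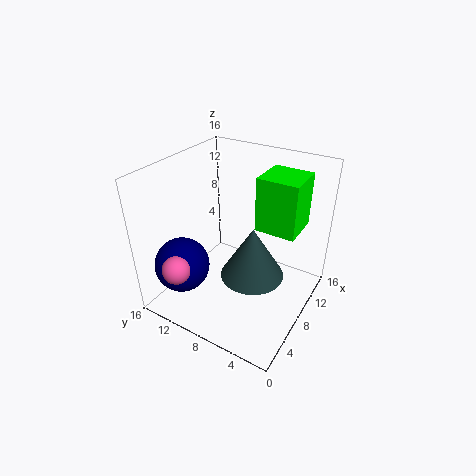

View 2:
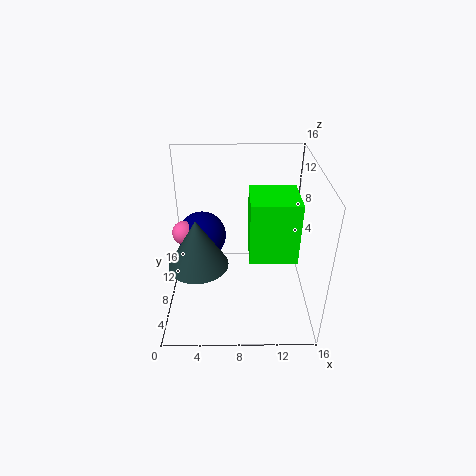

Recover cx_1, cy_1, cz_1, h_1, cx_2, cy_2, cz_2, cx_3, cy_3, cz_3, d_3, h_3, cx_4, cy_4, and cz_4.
cx_1 = 4; cy_1 = 4; cz_1 = 7.5; h_1 = 5; cx_2 = 3.5; cy_2 = 12.5; cz_2 = 5.5; cx_3 = 9; cy_3 = 2; cz_3 = 9; d_3 = 4.5; h_3 = 6; cx_4 = 1.5; cy_4 = 11.5; cz_4 = 6.5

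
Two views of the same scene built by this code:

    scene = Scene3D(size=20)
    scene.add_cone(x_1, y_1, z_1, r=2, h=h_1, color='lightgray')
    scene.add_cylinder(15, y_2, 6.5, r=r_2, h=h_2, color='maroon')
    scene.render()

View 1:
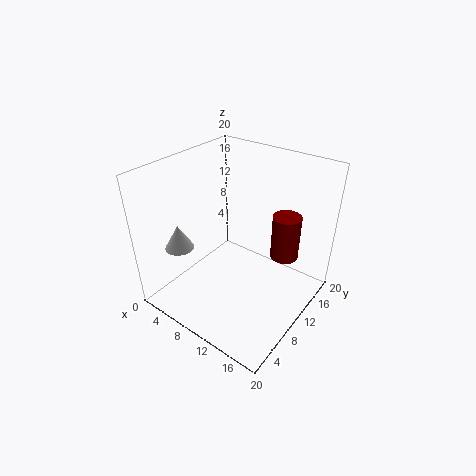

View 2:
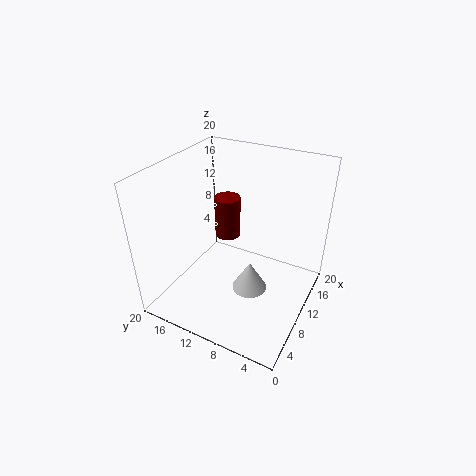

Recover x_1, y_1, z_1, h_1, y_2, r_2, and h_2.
x_1 = 3.5
y_1 = 5
z_1 = 8.5
h_1 = 3.5
y_2 = 14.5
r_2 = 2
h_2 = 6.5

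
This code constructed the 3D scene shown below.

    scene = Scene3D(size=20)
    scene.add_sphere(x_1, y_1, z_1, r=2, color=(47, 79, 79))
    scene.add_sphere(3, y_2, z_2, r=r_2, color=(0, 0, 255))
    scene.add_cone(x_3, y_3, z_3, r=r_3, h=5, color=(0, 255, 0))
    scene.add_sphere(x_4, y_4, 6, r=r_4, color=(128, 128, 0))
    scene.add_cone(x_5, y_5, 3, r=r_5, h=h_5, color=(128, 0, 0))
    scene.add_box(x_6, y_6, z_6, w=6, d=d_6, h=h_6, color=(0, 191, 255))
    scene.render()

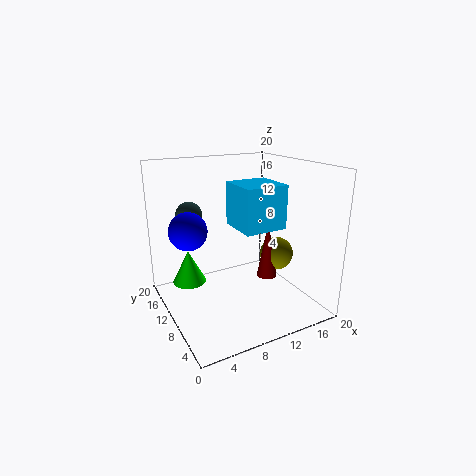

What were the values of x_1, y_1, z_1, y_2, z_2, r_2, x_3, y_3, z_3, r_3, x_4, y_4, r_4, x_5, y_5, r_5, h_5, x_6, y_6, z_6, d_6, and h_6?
x_1 = 5.5; y_1 = 17; z_1 = 12; y_2 = 10.5; z_2 = 12; r_2 = 2.5; x_3 = 4.5; y_3 = 15.5; z_3 = 2; r_3 = 2.5; x_4 = 17; y_4 = 10.5; r_4 = 2.5; x_5 = 15; y_5 = 10; r_5 = 1.5; h_5 = 8.5; x_6 = 9.5; y_6 = 6.5; z_6 = 11.5; d_6 = 6; h_6 = 6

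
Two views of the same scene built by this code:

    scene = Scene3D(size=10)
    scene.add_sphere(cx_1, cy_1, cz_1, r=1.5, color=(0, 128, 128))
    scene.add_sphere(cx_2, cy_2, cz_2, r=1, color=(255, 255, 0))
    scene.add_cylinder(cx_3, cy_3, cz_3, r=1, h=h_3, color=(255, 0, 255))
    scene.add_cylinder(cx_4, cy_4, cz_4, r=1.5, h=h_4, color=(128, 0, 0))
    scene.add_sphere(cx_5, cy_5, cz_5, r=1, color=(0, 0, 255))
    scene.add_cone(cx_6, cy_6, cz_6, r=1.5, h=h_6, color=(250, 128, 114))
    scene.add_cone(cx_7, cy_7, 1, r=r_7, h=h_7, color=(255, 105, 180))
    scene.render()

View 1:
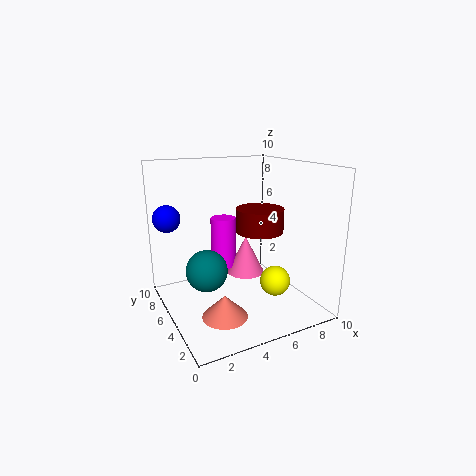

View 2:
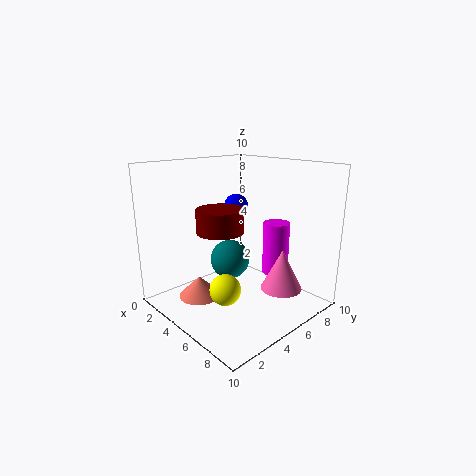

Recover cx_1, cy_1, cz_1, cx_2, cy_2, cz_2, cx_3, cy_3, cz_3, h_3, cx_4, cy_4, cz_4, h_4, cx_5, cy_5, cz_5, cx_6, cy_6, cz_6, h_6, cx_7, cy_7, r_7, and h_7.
cx_1 = 3
cy_1 = 6
cz_1 = 2.5
cx_2 = 6.5
cy_2 = 2.5
cz_2 = 2.5
cx_3 = 5.5
cy_3 = 8.5
cz_3 = 1.5
h_3 = 4
cx_4 = 5.5
cy_4 = 3
cz_4 = 6
h_4 = 1.5
cx_5 = 1
cy_5 = 8.5
cz_5 = 6
cx_6 = 3
cy_6 = 3
cz_6 = 0.5
h_6 = 1.5
cx_7 = 7
cy_7 = 7.5
r_7 = 1.5
h_7 = 3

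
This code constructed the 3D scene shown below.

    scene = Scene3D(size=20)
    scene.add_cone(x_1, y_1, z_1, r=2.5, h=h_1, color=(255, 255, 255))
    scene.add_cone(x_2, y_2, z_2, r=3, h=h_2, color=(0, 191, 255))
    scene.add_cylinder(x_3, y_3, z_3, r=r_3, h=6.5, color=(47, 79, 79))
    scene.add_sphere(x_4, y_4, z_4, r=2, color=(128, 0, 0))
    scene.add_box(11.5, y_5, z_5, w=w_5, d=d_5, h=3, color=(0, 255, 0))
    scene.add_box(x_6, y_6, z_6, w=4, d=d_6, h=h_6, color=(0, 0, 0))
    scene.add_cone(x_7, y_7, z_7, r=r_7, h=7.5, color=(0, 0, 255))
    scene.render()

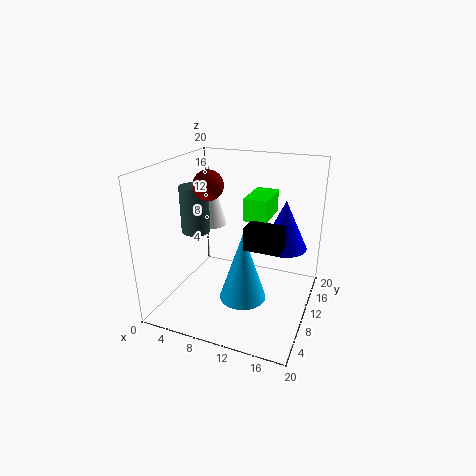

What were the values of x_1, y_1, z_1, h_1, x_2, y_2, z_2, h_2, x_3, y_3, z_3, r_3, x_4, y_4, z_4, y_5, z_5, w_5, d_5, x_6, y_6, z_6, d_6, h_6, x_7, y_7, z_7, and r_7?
x_1 = 3.5
y_1 = 14.5
z_1 = 9.5
h_1 = 9
x_2 = 12.5
y_2 = 5.5
z_2 = 4
h_2 = 9
x_3 = 4
y_3 = 9
z_3 = 10.5
r_3 = 2
x_4 = 6.5
y_4 = 8.5
z_4 = 17.5
y_5 = 8
z_5 = 13.5
w_5 = 3
d_5 = 5.5
x_6 = 14
y_6 = 1.5
z_6 = 13
d_6 = 2.5
h_6 = 2.5
x_7 = 15
y_7 = 16.5
z_7 = 6.5
r_7 = 3.5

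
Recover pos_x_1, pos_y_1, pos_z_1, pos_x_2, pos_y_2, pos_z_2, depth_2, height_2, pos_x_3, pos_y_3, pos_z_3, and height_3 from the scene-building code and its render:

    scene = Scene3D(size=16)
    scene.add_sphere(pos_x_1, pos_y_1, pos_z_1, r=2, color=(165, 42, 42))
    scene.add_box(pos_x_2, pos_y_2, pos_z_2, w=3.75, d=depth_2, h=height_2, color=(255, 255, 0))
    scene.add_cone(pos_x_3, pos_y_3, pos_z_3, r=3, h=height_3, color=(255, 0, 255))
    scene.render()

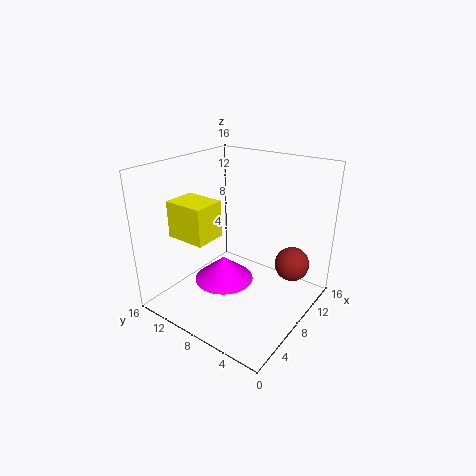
pos_x_1 = 12.25, pos_y_1 = 3.25, pos_z_1 = 4.25, pos_x_2 = 4.5, pos_y_2 = 10.5, pos_z_2 = 7.5, depth_2 = 4.75, height_2 = 4.25, pos_x_3 = 4.5, pos_y_3 = 7.25, pos_z_3 = 5, height_3 = 2.5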